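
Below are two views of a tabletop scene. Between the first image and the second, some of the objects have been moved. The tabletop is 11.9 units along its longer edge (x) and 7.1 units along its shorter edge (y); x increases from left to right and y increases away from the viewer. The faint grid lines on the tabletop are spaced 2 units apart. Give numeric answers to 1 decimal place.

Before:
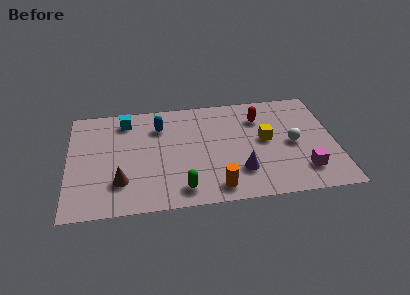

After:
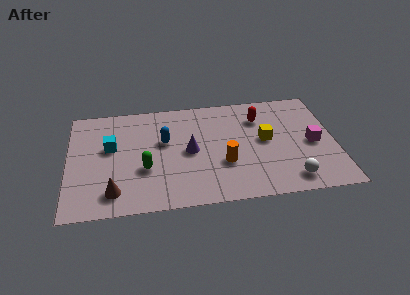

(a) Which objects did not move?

the red capsule and the yellow cube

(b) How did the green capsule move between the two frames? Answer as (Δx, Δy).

(-1.6, 1.5)

From the two frames, the green capsule sits at roughly (5.0, 1.1) before and (3.4, 2.6) after.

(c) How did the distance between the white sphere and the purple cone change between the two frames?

+2.2

Before: roughly 2.8 units apart; after: 5.0. That's 2.2 units further apart.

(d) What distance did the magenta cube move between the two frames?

1.8

From (10.4, 1.6) to (10.9, 3.3), the magenta cube covered √(0.5² + 1.7²) ≈ 1.8 units.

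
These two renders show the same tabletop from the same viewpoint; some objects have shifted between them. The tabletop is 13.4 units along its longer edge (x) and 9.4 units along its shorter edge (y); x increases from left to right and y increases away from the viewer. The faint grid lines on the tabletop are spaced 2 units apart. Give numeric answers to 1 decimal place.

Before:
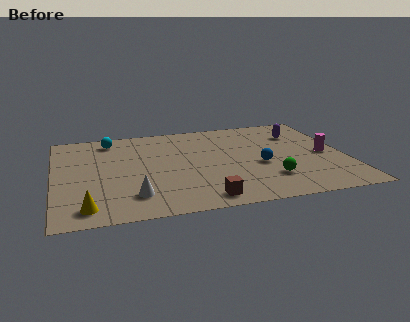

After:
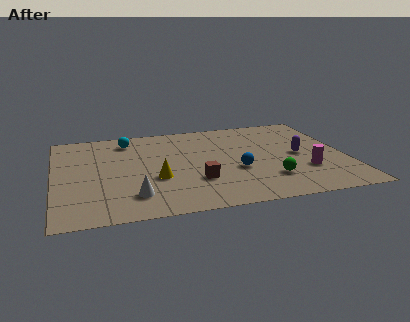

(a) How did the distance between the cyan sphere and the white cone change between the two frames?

-0.3

Before: roughly 6.1 units apart; after: 5.8. That's 0.3 units closer together.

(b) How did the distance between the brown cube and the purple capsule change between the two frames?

-2.4

They were about 7.6 units apart before and 5.2 after — 2.4 units closer together.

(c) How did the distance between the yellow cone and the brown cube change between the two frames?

-3.3

Before: roughly 5.2 units apart; after: 1.9. That's 3.3 units closer together.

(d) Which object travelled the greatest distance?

the yellow cone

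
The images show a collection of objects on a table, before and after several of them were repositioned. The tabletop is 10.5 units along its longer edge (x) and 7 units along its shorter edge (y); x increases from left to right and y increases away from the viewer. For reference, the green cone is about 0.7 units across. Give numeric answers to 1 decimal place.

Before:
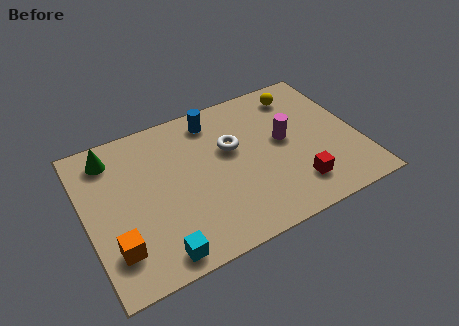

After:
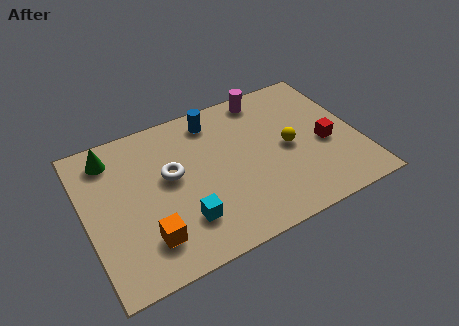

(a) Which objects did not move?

the blue cylinder and the green cone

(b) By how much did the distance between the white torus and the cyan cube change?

-2.6

Before: roughly 4.8 units apart; after: 2.2. That's 2.6 units closer together.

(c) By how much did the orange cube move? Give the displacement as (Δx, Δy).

(1.2, -0.1)

The orange cube started near (0.9, 1.7) and ended near (2.1, 1.6).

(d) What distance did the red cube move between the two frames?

2.1

The red cube was near (7.8, 1.5) before and (9.2, 3.0) after, so it travelled √(1.4² + 1.5²) ≈ 2.1 units.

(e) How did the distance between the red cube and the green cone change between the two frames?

+0.6

The distance was about 7.9 in the first image and 8.5 in the second, so they moved 0.6 units further apart.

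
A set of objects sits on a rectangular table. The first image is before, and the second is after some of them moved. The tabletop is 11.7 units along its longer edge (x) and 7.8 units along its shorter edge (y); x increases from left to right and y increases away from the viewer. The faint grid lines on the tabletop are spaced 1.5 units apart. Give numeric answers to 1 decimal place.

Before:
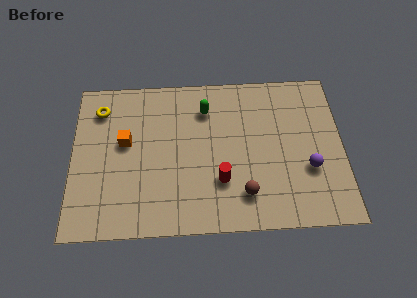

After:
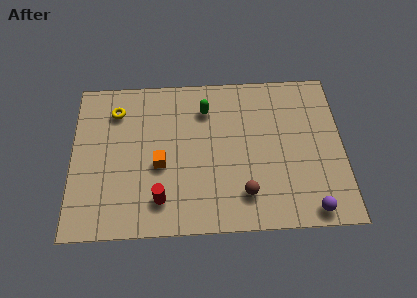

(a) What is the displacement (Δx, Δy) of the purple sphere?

(0.0, -2.0)

The purple sphere was at about (10.2, 2.8) and moved to about (10.2, 0.8).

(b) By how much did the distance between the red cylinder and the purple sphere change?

+2.6

They were about 3.8 units apart before and 6.4 after — 2.6 units further apart.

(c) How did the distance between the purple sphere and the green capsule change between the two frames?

+1.4

Before: roughly 5.4 units apart; after: 6.8. That's 1.4 units further apart.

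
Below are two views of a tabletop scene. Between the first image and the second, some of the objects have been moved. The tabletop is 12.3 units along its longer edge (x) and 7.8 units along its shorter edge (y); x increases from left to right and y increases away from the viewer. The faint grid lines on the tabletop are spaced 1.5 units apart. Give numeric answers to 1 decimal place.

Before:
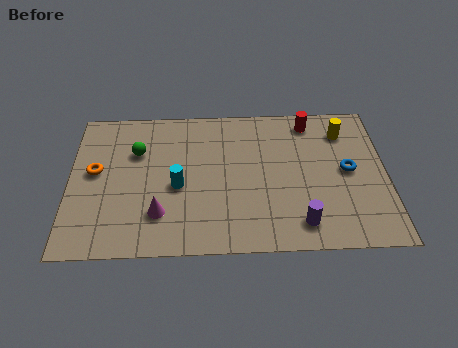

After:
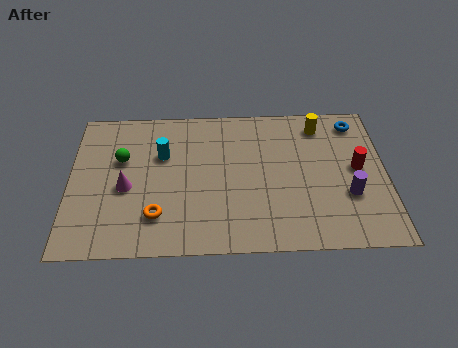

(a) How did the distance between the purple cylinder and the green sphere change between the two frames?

+1.6

They were about 7.5 units apart before and 9.1 after — 1.6 units further apart.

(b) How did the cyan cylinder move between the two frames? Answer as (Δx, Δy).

(-0.6, 1.7)

The cyan cylinder started near (4.2, 3.4) and ended near (3.6, 5.1).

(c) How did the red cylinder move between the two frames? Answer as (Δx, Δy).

(1.8, -2.6)

From the two frames, the red cylinder sits at roughly (9.4, 6.7) before and (11.2, 4.1) after.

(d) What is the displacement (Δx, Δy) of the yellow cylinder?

(-0.9, 0.4)

The yellow cylinder was at about (10.7, 6.1) and moved to about (9.8, 6.5).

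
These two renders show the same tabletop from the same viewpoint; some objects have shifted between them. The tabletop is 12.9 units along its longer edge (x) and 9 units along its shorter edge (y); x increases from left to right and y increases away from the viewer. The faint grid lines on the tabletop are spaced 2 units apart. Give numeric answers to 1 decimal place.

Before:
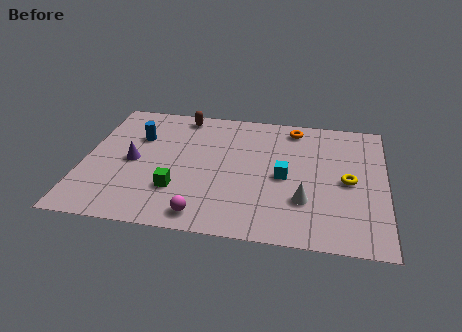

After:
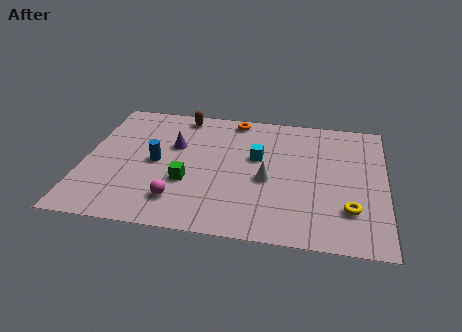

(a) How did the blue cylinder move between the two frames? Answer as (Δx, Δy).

(0.9, -1.7)

The blue cylinder started near (2.2, 6.1) and ended near (3.1, 4.4).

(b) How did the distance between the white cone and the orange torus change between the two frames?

-0.6

Before: roughly 5.1 units apart; after: 4.5. That's 0.6 units closer together.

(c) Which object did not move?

the brown capsule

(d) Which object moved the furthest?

the orange torus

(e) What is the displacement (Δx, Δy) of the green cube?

(0.4, 0.6)

The green cube was at about (4.1, 2.6) and moved to about (4.5, 3.2).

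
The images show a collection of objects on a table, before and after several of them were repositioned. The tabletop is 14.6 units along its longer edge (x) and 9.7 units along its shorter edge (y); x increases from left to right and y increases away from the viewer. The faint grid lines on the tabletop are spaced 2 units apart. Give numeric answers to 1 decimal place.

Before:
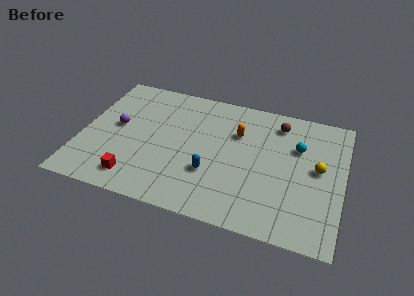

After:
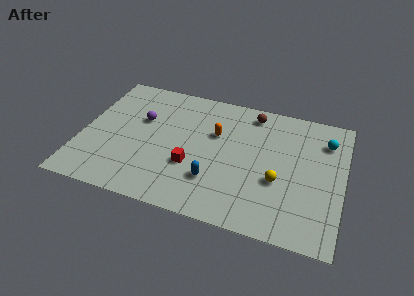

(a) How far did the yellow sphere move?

2.6

The yellow sphere was near (13.2, 5.2) before and (11.1, 3.7) after, so it travelled √(2.1² + 1.5²) ≈ 2.6 units.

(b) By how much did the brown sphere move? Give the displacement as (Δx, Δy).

(-1.5, 0.4)

The brown sphere was at about (10.8, 8.0) and moved to about (9.3, 8.4).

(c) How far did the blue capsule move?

0.5

The blue capsule was near (7.4, 3.2) before and (7.6, 2.7) after, so it travelled √(0.2² + 0.5²) ≈ 0.5 units.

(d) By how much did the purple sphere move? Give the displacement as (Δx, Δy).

(1.3, 0.9)

From the two frames, the purple sphere sits at roughly (1.9, 5.2) before and (3.2, 6.1) after.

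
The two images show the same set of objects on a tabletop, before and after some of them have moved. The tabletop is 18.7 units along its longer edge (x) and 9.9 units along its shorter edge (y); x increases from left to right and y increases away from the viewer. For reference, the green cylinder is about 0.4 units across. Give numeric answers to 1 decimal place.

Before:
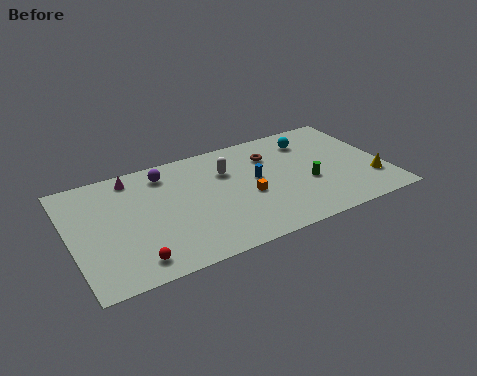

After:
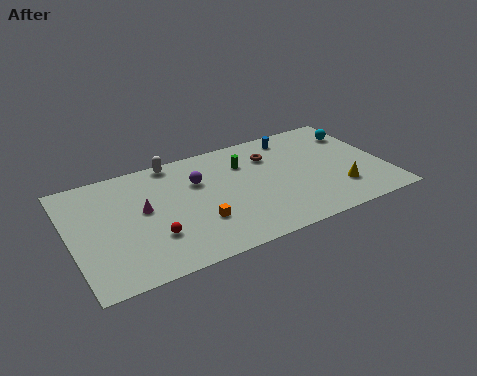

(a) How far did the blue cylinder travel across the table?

4.0

The blue cylinder moved from about (11.1, 5.5) to (13.8, 8.5), a distance of √(2.7² + 3.0²) ≈ 4.0.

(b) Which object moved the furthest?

the green cylinder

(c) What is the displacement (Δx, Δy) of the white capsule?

(-3.0, 2.2)

The white capsule started near (9.5, 6.9) and ended near (6.5, 9.1).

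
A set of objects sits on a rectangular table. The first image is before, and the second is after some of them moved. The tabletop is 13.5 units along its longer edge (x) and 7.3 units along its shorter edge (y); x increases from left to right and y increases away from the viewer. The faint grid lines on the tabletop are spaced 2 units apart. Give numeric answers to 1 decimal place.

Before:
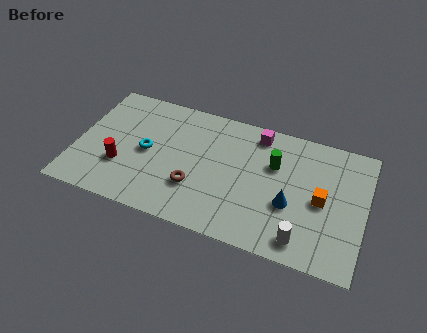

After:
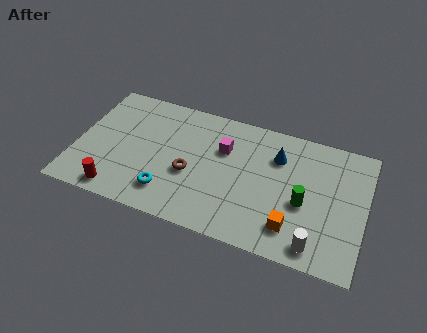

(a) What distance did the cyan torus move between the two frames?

2.3

The cyan torus moved from about (3.3, 3.6) to (4.5, 1.6), a distance of √(1.2² + 2.0²) ≈ 2.3.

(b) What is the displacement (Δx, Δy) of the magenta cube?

(-1.5, -1.4)

From the two frames, the magenta cube sits at roughly (8.3, 6.3) before and (6.8, 4.9) after.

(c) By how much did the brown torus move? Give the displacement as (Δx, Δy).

(-0.3, 0.7)

The brown torus was at about (5.7, 2.3) and moved to about (5.4, 3.0).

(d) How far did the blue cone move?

2.6

The blue cone moved from about (10.1, 2.8) to (9.3, 5.3), a distance of √(0.8² + 2.5²) ≈ 2.6.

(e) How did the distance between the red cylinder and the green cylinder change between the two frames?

+1.4

Before: roughly 7.4 units apart; after: 8.8. That's 1.4 units further apart.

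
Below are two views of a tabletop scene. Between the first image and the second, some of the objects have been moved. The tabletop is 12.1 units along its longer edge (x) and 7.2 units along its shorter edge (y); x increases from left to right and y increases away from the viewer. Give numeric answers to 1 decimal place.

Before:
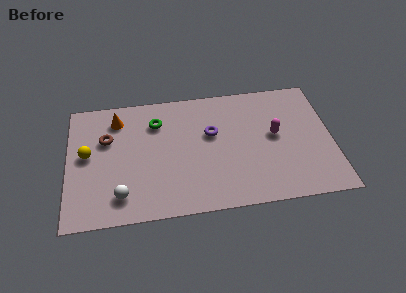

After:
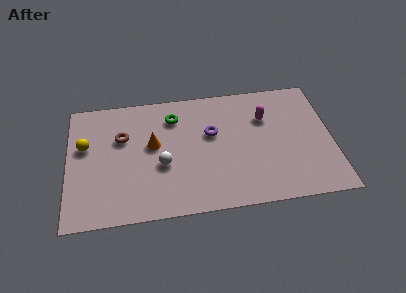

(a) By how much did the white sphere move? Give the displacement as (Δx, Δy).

(1.9, 1.5)

The white sphere started near (2.4, 1.4) and ended near (4.3, 2.9).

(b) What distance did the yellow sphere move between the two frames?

0.5

The yellow sphere was near (0.9, 3.9) before and (0.8, 4.4) after, so it travelled √(0.1² + 0.5²) ≈ 0.5 units.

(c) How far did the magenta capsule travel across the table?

1.2

From (9.5, 3.9) to (9.1, 5.0), the magenta capsule covered √(0.4² + 1.1²) ≈ 1.2 units.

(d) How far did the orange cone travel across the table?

2.3

From (2.3, 5.8) to (3.9, 4.1), the orange cone covered √(1.6² + 1.7²) ≈ 2.3 units.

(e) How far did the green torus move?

0.8

The green torus moved from about (4.1, 5.4) to (4.9, 5.6), a distance of √(0.8² + 0.2²) ≈ 0.8.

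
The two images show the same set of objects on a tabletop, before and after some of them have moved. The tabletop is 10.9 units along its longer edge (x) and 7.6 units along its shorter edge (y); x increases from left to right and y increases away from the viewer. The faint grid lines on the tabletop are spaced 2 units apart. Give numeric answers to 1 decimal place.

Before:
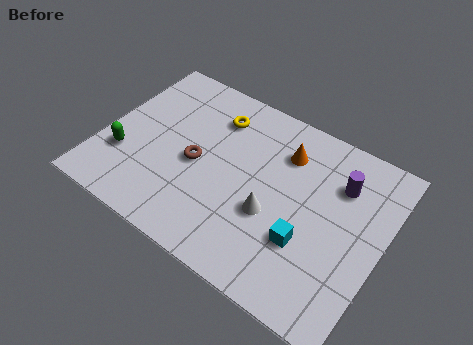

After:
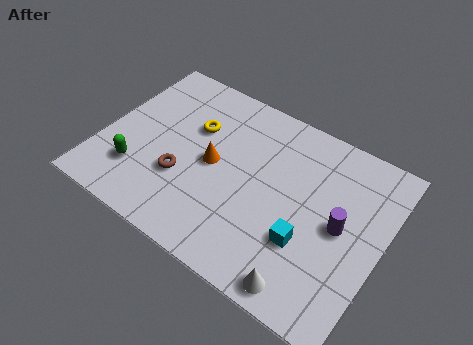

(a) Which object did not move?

the cyan cube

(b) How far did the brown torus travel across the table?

1.0

From (3.7, 3.5) to (3.3, 2.6), the brown torus covered √(0.4² + 0.9²) ≈ 1.0 units.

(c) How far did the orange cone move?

3.1

From (6.8, 5.7) to (4.3, 3.8), the orange cone covered √(2.5² + 1.9²) ≈ 3.1 units.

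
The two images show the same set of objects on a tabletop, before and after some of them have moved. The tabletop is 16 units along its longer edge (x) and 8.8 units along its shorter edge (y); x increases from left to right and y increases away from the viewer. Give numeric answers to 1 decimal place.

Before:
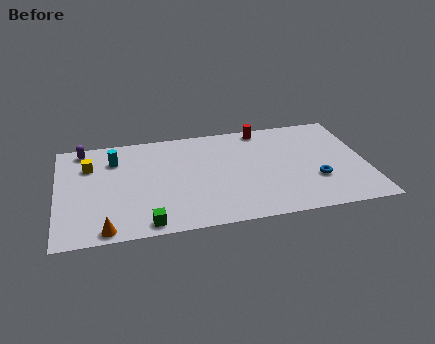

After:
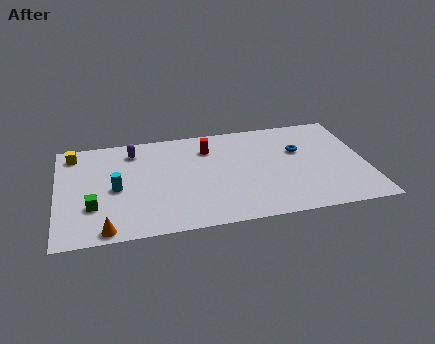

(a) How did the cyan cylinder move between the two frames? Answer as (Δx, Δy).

(0.0, -2.5)

From the two frames, the cyan cylinder sits at roughly (3.0, 6.6) before and (3.0, 4.1) after.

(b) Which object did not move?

the orange cone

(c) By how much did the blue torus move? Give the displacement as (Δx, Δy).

(-0.7, 2.7)

The blue torus started near (13.3, 2.9) and ended near (12.6, 5.6).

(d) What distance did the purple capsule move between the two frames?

2.7

The purple capsule was near (1.4, 7.8) before and (4.0, 7.2) after, so it travelled √(2.6² + 0.6²) ≈ 2.7 units.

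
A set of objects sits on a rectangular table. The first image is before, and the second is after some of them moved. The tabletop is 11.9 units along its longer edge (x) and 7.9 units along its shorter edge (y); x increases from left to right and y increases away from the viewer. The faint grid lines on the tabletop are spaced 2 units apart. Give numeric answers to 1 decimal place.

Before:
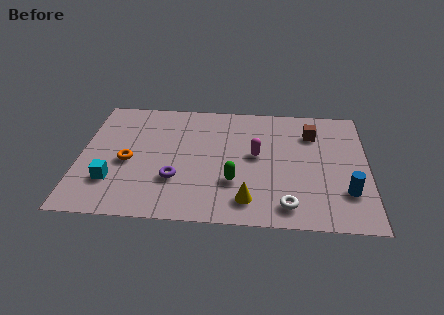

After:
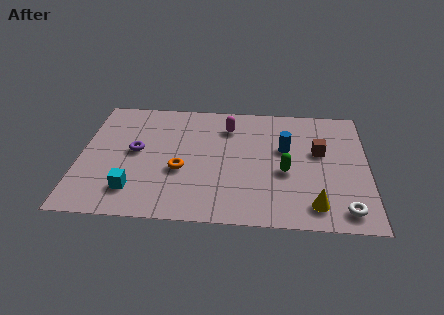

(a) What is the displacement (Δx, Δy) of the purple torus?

(-1.7, 1.7)

The purple torus was at about (4.0, 2.5) and moved to about (2.3, 4.2).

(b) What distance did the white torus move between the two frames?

2.3

The white torus was near (8.6, 1.2) before and (10.9, 1.1) after, so it travelled √(2.3² + 0.1²) ≈ 2.3 units.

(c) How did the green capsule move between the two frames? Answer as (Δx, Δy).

(2.1, 0.8)

The green capsule was at about (6.4, 2.5) and moved to about (8.5, 3.3).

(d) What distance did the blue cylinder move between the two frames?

3.6

From (11.0, 2.2) to (8.5, 4.8), the blue cylinder covered √(2.5² + 2.6²) ≈ 3.6 units.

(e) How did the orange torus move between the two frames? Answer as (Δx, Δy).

(2.2, -0.4)

The orange torus started near (2.0, 3.5) and ended near (4.2, 3.1).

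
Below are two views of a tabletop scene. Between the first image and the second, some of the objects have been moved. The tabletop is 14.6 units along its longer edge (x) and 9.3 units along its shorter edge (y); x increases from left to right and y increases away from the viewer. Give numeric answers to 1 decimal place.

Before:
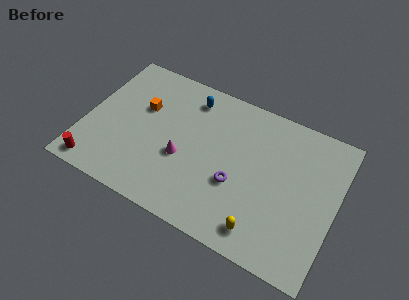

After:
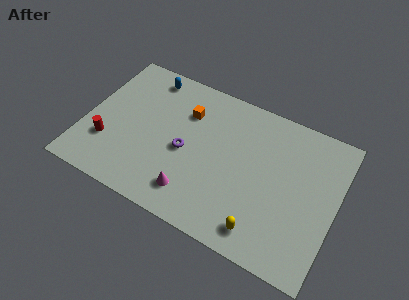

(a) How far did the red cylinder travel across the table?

1.8

From (1.1, 1.0) to (1.5, 2.8), the red cylinder covered √(0.4² + 1.8²) ≈ 1.8 units.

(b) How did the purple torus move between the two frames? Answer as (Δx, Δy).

(-3.1, 0.7)

From the two frames, the purple torus sits at roughly (9.0, 3.5) before and (5.9, 4.2) after.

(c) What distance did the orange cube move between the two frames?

2.6

The orange cube was near (3.1, 5.9) before and (5.6, 6.7) after, so it travelled √(2.5² + 0.8²) ≈ 2.6 units.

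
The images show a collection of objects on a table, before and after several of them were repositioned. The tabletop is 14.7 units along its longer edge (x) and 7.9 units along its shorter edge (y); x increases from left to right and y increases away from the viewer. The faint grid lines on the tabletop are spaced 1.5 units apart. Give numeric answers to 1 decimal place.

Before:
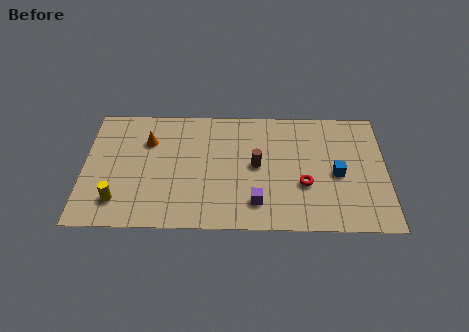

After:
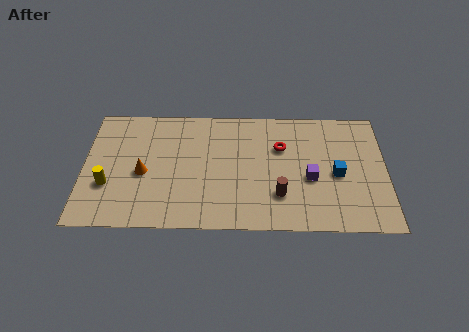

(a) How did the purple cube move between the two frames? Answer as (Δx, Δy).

(2.6, 1.6)

The purple cube was at about (8.4, 1.7) and moved to about (11.0, 3.3).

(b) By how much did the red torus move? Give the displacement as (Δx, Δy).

(-1.1, 2.4)

The red torus was at about (10.7, 2.9) and moved to about (9.6, 5.3).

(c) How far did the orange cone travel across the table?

2.1

From (3.1, 5.6) to (2.9, 3.5), the orange cone covered √(0.2² + 2.1²) ≈ 2.1 units.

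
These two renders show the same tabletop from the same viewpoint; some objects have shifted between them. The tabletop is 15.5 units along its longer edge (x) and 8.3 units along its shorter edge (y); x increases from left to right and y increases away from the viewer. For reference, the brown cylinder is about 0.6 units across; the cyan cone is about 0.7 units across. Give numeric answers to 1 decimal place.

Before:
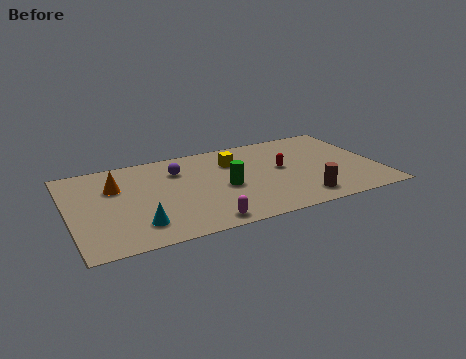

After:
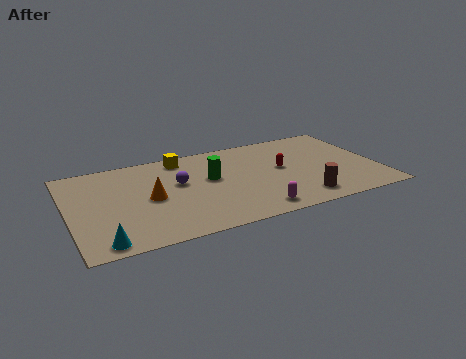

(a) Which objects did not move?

the red capsule and the brown cylinder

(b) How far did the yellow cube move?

2.8

The yellow cube was near (8.4, 6.0) before and (5.9, 7.2) after, so it travelled √(2.5² + 1.2²) ≈ 2.8 units.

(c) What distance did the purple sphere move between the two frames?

1.2

From (5.6, 6.1) to (5.5, 4.9), the purple sphere covered √(0.1² + 1.2²) ≈ 1.2 units.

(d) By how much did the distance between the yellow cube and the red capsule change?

+2.8

They were about 2.7 units apart before and 5.5 after — 2.8 units further apart.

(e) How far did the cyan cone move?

2.0

From (3.2, 1.8) to (1.4, 0.9), the cyan cone covered √(1.8² + 0.9²) ≈ 2.0 units.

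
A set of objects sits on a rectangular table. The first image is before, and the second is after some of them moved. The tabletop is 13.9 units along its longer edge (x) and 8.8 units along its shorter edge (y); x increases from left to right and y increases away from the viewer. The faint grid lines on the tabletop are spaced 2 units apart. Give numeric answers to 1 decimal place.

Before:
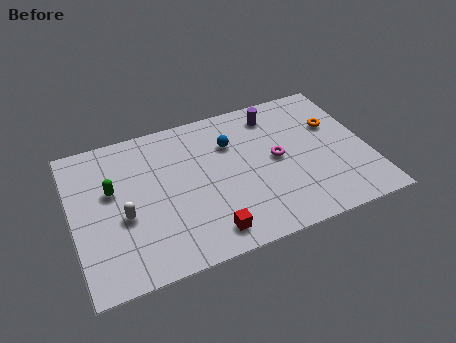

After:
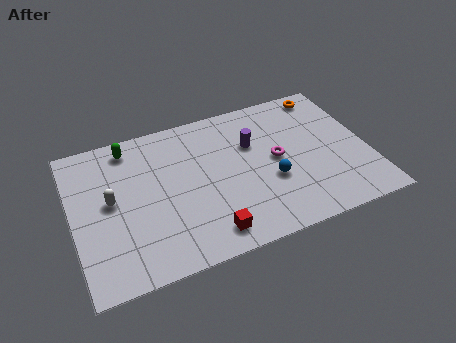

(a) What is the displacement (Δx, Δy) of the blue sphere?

(1.6, -2.9)

The blue sphere was at about (7.6, 6.2) and moved to about (9.2, 3.3).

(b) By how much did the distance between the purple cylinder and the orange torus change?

+1.2

Before: roughly 3.1 units apart; after: 4.3. That's 1.2 units further apart.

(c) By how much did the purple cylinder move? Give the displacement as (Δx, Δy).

(-1.2, -1.5)

The purple cylinder was at about (9.8, 7.3) and moved to about (8.6, 5.8).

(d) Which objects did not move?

the red cube and the magenta torus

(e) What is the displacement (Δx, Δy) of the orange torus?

(-0.1, 2.1)

From the two frames, the orange torus sits at roughly (12.5, 5.7) before and (12.4, 7.8) after.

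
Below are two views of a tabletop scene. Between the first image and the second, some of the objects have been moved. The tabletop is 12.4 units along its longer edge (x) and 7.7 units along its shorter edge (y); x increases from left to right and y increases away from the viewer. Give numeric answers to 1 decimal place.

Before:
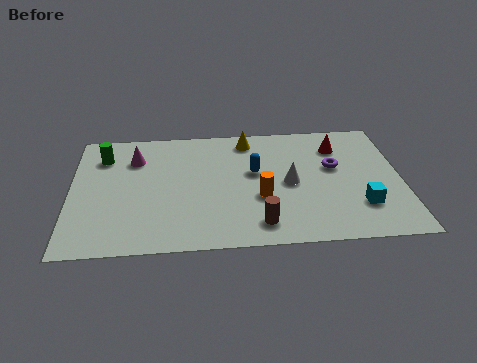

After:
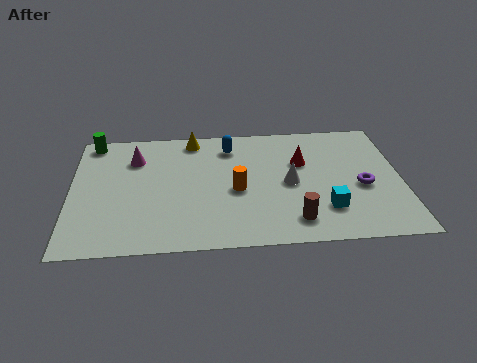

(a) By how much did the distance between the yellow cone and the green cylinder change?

-1.7

Before: roughly 5.5 units apart; after: 3.8. That's 1.7 units closer together.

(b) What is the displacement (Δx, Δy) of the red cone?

(-1.4, -0.9)

The red cone was at about (10.1, 5.9) and moved to about (8.7, 5.0).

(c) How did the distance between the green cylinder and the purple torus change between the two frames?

+1.9

Before: roughly 8.8 units apart; after: 10.7. That's 1.9 units further apart.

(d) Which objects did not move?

the magenta cone and the white cone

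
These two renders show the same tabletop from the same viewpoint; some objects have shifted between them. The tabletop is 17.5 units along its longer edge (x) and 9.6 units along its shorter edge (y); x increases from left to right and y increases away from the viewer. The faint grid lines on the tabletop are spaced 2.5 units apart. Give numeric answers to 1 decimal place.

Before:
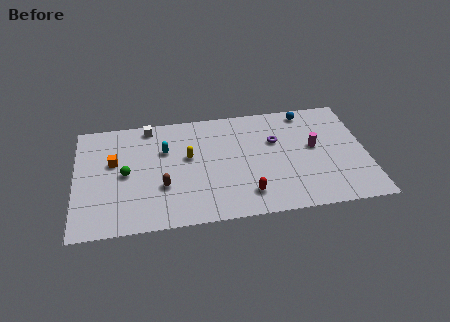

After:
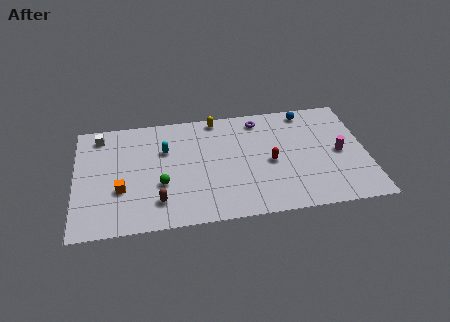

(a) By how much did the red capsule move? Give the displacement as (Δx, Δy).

(1.5, 2.5)

The red capsule started near (10.2, 1.9) and ended near (11.7, 4.4).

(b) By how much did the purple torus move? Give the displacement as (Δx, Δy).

(-0.9, 2.0)

The purple torus was at about (12.1, 6.2) and moved to about (11.2, 8.2).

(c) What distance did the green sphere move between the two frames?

2.4

The green sphere was near (3.0, 4.7) before and (5.1, 3.5) after, so it travelled √(2.1² + 1.2²) ≈ 2.4 units.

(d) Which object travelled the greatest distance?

the yellow capsule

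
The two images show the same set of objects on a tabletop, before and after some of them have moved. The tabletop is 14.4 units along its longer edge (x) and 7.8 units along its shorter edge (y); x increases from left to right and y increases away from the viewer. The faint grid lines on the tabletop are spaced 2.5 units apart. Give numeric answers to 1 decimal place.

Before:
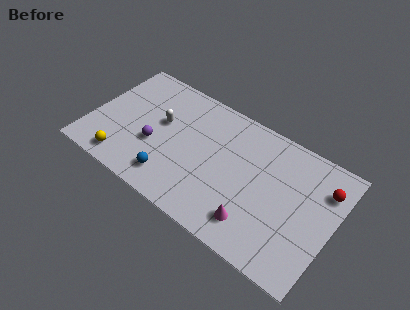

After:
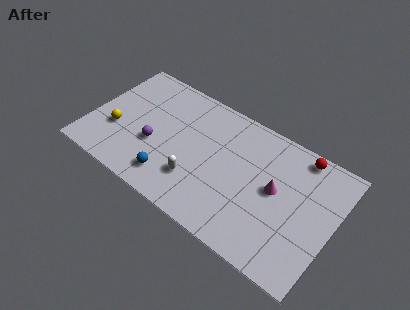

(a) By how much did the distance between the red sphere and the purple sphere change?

-1.1

Before: roughly 10.1 units apart; after: 9.0. That's 1.1 units closer together.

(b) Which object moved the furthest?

the white capsule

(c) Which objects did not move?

the purple sphere and the blue sphere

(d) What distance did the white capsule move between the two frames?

3.5

From (4.0, 4.6) to (6.6, 2.2), the white capsule covered √(2.6² + 2.4²) ≈ 3.5 units.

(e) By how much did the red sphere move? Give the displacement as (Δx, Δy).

(-1.6, 1.2)

The red sphere was at about (13.6, 5.8) and moved to about (12.0, 7.0).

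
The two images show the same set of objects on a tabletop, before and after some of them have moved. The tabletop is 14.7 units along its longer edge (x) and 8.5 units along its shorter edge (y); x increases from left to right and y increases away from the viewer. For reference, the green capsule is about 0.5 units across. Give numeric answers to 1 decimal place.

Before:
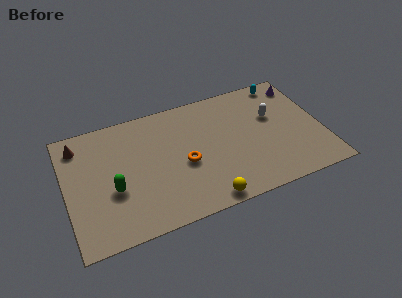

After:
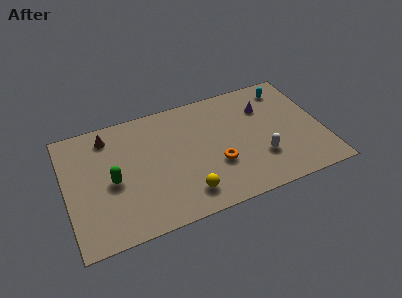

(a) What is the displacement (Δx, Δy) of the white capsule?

(-1.0, -2.7)

The white capsule started near (12.0, 5.3) and ended near (11.0, 2.6).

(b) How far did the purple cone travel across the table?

2.5

The purple cone moved from about (13.9, 7.1) to (11.6, 6.1), a distance of √(2.3² + 1.0²) ≈ 2.5.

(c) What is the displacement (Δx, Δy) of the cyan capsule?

(0.1, -0.5)

From the two frames, the cyan capsule sits at roughly (12.9, 7.6) before and (13.0, 7.1) after.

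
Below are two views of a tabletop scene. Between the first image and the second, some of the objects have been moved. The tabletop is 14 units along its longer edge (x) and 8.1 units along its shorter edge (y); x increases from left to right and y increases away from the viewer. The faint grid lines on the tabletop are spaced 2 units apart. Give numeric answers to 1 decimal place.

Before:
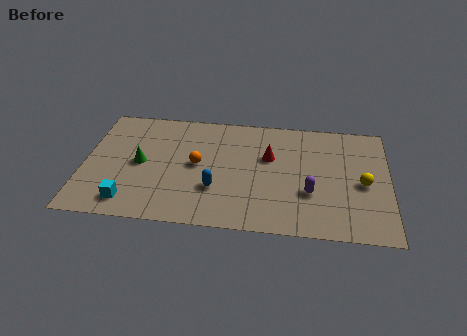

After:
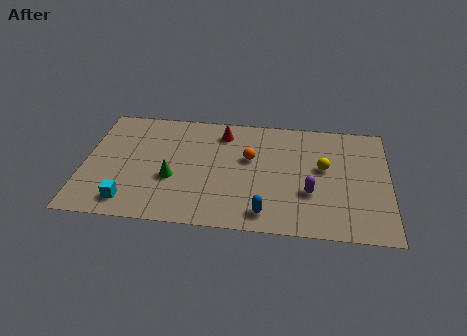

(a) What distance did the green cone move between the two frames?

1.7

From (2.6, 4.0) to (4.1, 3.1), the green cone covered √(1.5² + 0.9²) ≈ 1.7 units.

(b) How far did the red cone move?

2.7

The red cone moved from about (8.5, 5.1) to (6.3, 6.6), a distance of √(2.2² + 1.5²) ≈ 2.7.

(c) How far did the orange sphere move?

2.5

The orange sphere was near (5.2, 4.2) before and (7.6, 4.9) after, so it travelled √(2.4² + 0.7²) ≈ 2.5 units.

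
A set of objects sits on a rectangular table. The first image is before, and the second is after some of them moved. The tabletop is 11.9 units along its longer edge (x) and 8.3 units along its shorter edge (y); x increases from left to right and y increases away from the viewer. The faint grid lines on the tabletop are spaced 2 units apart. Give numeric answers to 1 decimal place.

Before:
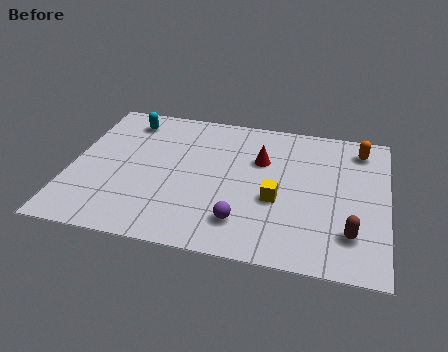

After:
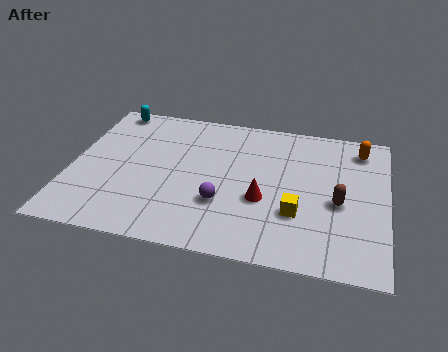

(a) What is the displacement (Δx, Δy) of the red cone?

(0.2, -2.3)

The red cone started near (7.1, 5.5) and ended near (7.3, 3.2).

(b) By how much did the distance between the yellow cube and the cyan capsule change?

+1.9

Before: roughly 6.9 units apart; after: 8.8. That's 1.9 units further apart.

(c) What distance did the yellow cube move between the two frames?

1.0

The yellow cube moved from about (7.8, 3.3) to (8.6, 2.7), a distance of √(0.8² + 0.6²) ≈ 1.0.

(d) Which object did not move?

the orange capsule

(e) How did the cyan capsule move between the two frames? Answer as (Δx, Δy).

(-0.7, 0.6)

The cyan capsule started near (1.9, 6.9) and ended near (1.2, 7.5).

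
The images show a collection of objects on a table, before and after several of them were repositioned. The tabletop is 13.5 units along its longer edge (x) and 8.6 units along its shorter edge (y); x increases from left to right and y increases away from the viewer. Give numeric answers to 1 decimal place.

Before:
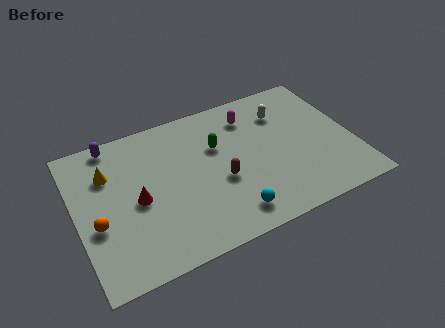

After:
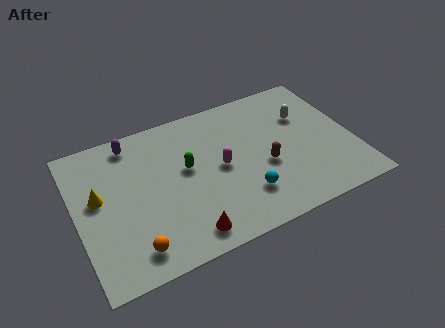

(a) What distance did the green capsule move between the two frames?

1.7

From (7.0, 5.6) to (5.4, 4.9), the green capsule covered √(1.6² + 0.7²) ≈ 1.7 units.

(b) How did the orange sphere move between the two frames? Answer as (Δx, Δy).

(1.5, -2.0)

The orange sphere was at about (0.9, 3.4) and moved to about (2.4, 1.4).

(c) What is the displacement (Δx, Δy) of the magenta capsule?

(-1.8, -2.5)

The magenta capsule started near (8.8, 6.8) and ended near (7.0, 4.3).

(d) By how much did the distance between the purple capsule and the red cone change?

+2.7

The distance was about 3.9 in the first image and 6.6 in the second, so they moved 2.7 units further apart.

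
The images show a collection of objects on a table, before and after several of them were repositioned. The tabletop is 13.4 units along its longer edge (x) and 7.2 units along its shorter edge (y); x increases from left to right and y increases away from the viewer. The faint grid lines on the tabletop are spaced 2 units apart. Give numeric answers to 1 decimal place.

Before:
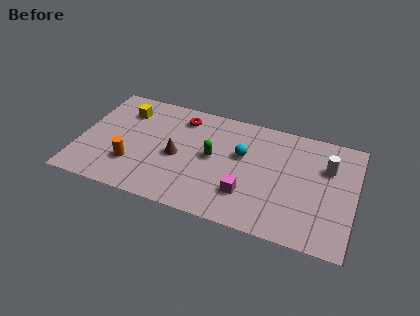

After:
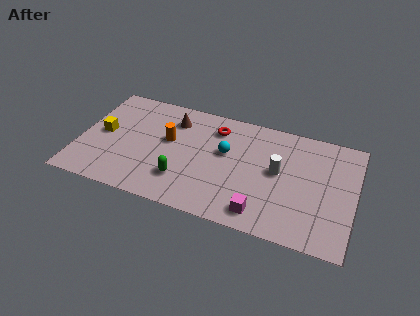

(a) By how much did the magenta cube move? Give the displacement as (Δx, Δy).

(0.8, -0.9)

The magenta cube was at about (8.3, 2.0) and moved to about (9.1, 1.1).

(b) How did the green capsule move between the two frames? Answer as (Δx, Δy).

(-1.3, -1.9)

From the two frames, the green capsule sits at roughly (6.5, 3.8) before and (5.2, 1.9) after.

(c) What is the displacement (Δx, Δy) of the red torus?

(1.7, -0.2)

From the two frames, the red torus sits at roughly (4.8, 5.9) before and (6.5, 5.7) after.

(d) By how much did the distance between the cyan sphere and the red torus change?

-1.9

The distance was about 3.4 in the first image and 1.5 in the second, so they moved 1.9 units closer together.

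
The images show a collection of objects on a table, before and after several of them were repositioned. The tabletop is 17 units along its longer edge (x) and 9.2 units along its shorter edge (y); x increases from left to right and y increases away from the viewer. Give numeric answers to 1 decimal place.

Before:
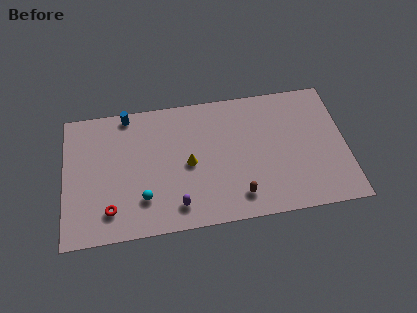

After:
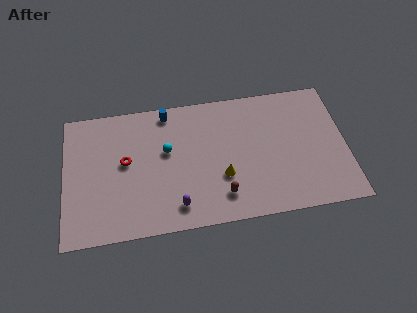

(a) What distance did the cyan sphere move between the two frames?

3.4

The cyan sphere was near (4.7, 2.4) before and (6.2, 5.5) after, so it travelled √(1.5² + 3.1²) ≈ 3.4 units.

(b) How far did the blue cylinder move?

2.4

From (3.9, 8.4) to (6.3, 8.2), the blue cylinder covered √(2.4² + 0.2²) ≈ 2.4 units.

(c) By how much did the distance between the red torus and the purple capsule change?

+0.6

The distance was about 4.0 in the first image and 4.6 in the second, so they moved 0.6 units further apart.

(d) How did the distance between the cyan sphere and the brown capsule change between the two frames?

-0.9

Before: roughly 5.7 units apart; after: 4.8. That's 0.9 units closer together.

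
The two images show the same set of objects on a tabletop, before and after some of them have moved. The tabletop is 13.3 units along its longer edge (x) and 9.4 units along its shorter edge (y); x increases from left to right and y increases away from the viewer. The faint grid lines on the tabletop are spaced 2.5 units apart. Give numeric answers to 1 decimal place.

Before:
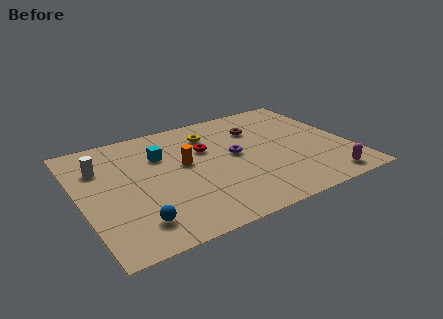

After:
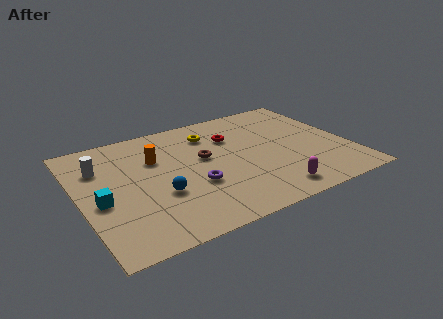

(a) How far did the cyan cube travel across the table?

4.1

From (4.2, 6.5) to (0.9, 4.0), the cyan cube covered √(3.3² + 2.5²) ≈ 4.1 units.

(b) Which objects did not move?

the yellow torus and the white cylinder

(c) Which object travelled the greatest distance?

the cyan cube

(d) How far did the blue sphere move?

2.1

The blue sphere was near (2.3, 1.8) before and (3.7, 3.4) after, so it travelled √(1.4² + 1.6²) ≈ 2.1 units.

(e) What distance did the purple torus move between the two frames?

2.8

From (7.7, 5.0) to (5.4, 3.4), the purple torus covered √(2.3² + 1.6²) ≈ 2.8 units.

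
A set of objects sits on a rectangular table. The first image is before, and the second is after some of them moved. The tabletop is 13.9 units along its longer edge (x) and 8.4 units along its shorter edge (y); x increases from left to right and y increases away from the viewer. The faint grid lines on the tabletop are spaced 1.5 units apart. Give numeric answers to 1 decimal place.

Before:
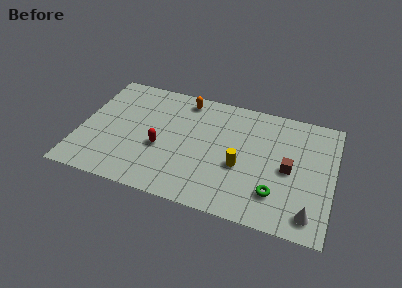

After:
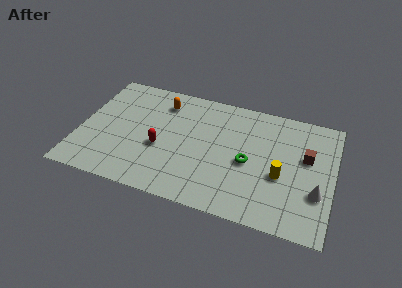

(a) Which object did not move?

the red capsule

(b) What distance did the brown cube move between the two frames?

1.4

The brown cube was near (11.5, 4.0) before and (12.4, 5.1) after, so it travelled √(0.9² + 1.1²) ≈ 1.4 units.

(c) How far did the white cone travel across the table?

1.5

The white cone moved from about (12.8, 1.3) to (13.1, 2.8), a distance of √(0.3² + 1.5²) ≈ 1.5.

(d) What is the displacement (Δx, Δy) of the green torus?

(-1.6, 1.7)

The green torus was at about (10.9, 2.1) and moved to about (9.3, 3.8).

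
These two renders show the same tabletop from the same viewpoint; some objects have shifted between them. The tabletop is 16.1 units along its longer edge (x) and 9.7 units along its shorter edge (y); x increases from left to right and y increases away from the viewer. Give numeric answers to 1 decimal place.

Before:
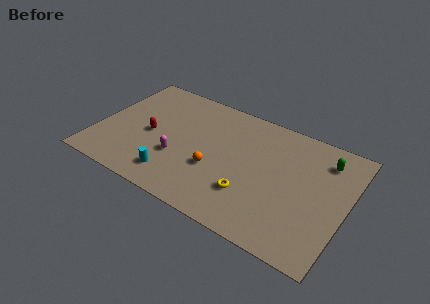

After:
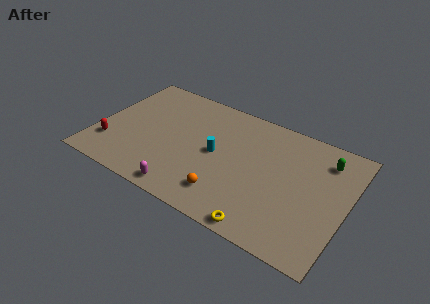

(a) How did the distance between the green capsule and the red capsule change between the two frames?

+2.8

Before: roughly 11.5 units apart; after: 14.3. That's 2.8 units further apart.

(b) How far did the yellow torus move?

2.3

From (10.2, 2.8) to (11.4, 0.8), the yellow torus covered √(1.2² + 2.0²) ≈ 2.3 units.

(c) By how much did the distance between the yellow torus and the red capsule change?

+3.4

The distance was about 7.0 in the first image and 10.4 in the second, so they moved 3.4 units further apart.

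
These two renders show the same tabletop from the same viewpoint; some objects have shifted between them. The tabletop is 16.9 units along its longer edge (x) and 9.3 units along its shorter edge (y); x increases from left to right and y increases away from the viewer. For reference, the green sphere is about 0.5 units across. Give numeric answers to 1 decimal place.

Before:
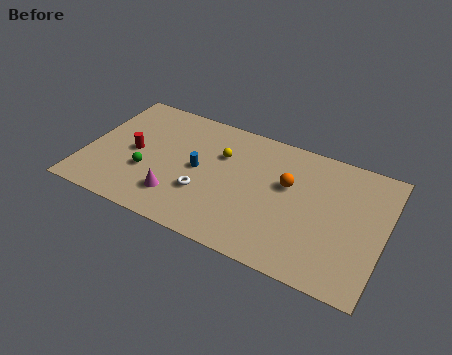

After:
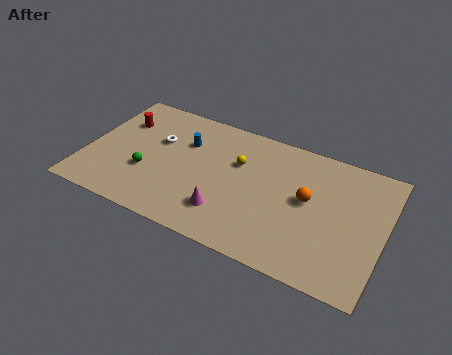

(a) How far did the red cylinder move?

2.4

From (2.7, 4.5) to (1.6, 6.6), the red cylinder covered √(1.1² + 2.1²) ≈ 2.4 units.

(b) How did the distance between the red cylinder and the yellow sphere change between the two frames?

+1.8

They were about 5.1 units apart before and 6.9 after — 1.8 units further apart.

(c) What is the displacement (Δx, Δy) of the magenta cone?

(2.8, 0.1)

From the two frames, the magenta cone sits at roughly (5.5, 2.2) before and (8.3, 2.3) after.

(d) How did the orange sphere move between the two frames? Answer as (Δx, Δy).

(1.2, -0.6)

From the two frames, the orange sphere sits at roughly (11.4, 5.7) before and (12.6, 5.1) after.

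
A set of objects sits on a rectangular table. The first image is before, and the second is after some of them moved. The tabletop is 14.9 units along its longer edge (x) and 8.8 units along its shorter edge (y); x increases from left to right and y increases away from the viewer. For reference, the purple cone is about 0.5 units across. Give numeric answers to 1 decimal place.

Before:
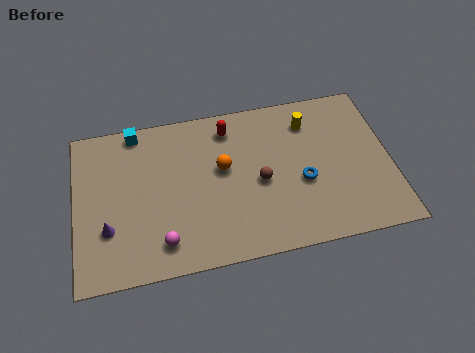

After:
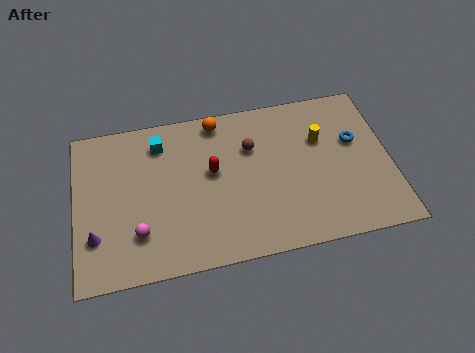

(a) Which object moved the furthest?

the blue torus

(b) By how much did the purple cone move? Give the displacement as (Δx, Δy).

(-0.6, -0.3)

The purple cone was at about (1.5, 2.8) and moved to about (0.9, 2.5).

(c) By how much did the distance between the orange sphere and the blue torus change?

+2.8

They were about 4.0 units apart before and 6.8 after — 2.8 units further apart.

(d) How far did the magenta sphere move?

1.3

The magenta sphere was near (4.0, 1.6) before and (2.9, 2.3) after, so it travelled √(1.1² + 0.7²) ≈ 1.3 units.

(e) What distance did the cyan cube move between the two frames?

1.4

From (3.0, 8.0) to (4.1, 7.1), the cyan cube covered √(1.1² + 0.9²) ≈ 1.4 units.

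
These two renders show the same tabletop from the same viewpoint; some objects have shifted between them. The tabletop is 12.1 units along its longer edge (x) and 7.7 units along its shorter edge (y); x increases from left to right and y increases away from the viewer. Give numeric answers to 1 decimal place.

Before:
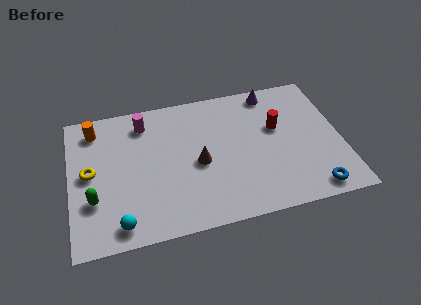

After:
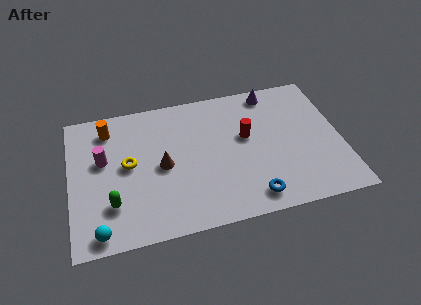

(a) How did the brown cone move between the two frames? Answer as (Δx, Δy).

(-1.6, 0.2)

The brown cone was at about (5.7, 3.5) and moved to about (4.1, 3.7).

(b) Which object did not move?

the purple cone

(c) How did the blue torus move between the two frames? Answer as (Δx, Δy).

(-2.7, 0.2)

From the two frames, the blue torus sits at roughly (10.6, 0.9) before and (7.9, 1.1) after.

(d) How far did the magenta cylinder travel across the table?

2.5

The magenta cylinder was near (3.4, 6.3) before and (1.5, 4.6) after, so it travelled √(1.9² + 1.7²) ≈ 2.5 units.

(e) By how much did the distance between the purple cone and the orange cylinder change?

-0.6

Before: roughly 8.0 units apart; after: 7.4. That's 0.6 units closer together.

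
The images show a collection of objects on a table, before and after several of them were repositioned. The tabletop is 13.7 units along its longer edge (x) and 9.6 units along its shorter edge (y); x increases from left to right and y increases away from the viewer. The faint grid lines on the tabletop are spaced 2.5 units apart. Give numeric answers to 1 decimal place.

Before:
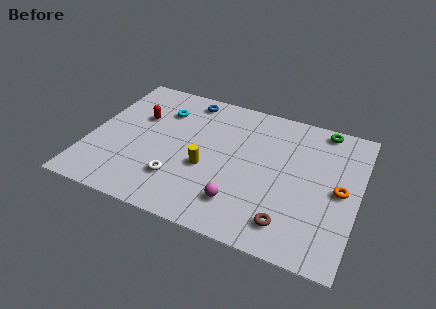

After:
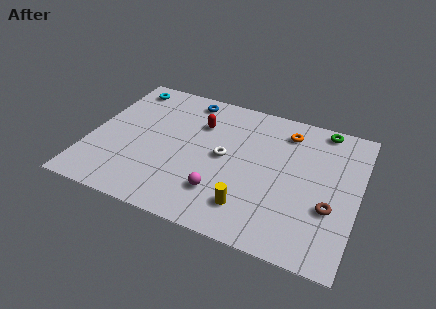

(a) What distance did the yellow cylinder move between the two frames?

3.0

From (6.1, 3.8) to (8.5, 2.0), the yellow cylinder covered √(2.4² + 1.8²) ≈ 3.0 units.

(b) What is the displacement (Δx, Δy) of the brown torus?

(1.9, 1.7)

The brown torus started near (10.5, 1.7) and ended near (12.4, 3.4).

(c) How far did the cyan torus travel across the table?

2.4

The cyan torus was near (3.4, 7.1) before and (1.3, 8.3) after, so it travelled √(2.1² + 1.2²) ≈ 2.4 units.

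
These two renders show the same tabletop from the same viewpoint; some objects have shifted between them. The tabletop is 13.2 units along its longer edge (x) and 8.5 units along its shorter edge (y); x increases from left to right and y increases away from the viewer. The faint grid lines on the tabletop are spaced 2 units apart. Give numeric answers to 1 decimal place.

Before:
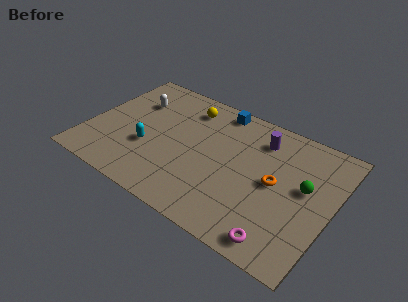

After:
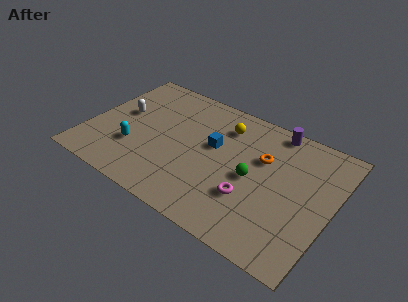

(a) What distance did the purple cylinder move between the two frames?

1.2

The purple cylinder was near (9.0, 6.7) before and (9.6, 7.7) after, so it travelled √(0.6² + 1.0²) ≈ 1.2 units.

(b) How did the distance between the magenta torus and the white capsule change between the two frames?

-2.4

They were about 10.2 units apart before and 7.8 after — 2.4 units closer together.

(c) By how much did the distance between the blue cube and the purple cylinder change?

+1.3

The distance was about 2.7 in the first image and 4.0 in the second, so they moved 1.3 units further apart.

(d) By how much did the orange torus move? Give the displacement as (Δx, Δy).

(-0.9, 1.2)

The orange torus started near (10.2, 4.3) and ended near (9.3, 5.5).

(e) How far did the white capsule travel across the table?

1.3

From (2.1, 6.0) to (1.6, 4.8), the white capsule covered √(0.5² + 1.2²) ≈ 1.3 units.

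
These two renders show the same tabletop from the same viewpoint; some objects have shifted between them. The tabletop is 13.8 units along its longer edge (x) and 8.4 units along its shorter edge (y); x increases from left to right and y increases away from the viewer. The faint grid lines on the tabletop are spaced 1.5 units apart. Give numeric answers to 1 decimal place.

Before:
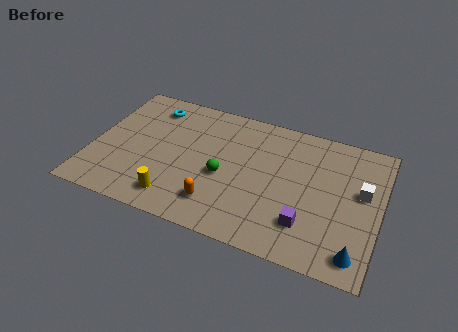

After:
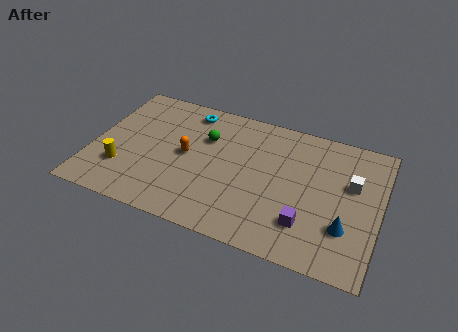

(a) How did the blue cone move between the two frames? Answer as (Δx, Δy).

(-0.6, 1.3)

The blue cone was at about (12.9, 1.2) and moved to about (12.3, 2.5).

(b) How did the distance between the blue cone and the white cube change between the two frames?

-1.0

They were about 3.7 units apart before and 2.7 after — 1.0 units closer together.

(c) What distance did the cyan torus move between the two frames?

1.8

The cyan torus was near (2.5, 6.9) before and (4.3, 7.2) after, so it travelled √(1.8² + 0.3²) ≈ 1.8 units.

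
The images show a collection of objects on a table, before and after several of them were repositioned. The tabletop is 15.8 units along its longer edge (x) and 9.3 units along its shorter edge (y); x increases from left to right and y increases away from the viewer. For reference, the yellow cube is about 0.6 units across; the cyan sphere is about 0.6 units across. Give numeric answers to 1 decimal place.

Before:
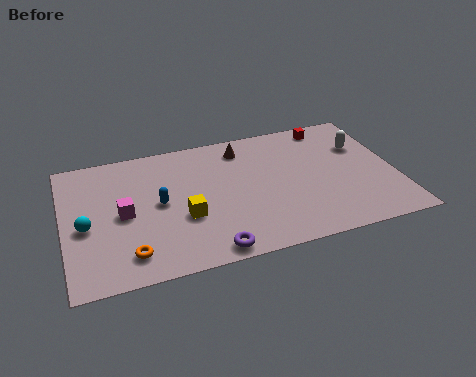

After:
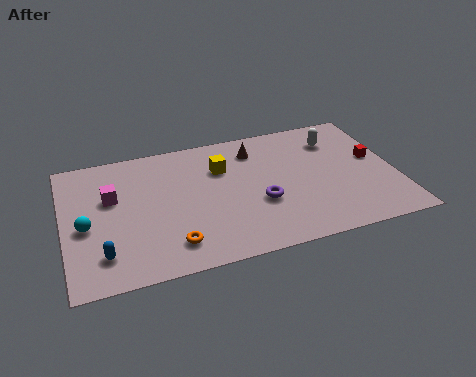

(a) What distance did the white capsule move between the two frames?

1.4

The white capsule moved from about (14.4, 6.3) to (13.2, 7.1), a distance of √(1.2² + 0.8²) ≈ 1.4.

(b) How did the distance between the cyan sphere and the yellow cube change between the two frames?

+2.4

Before: roughly 4.6 units apart; after: 7.0. That's 2.4 units further apart.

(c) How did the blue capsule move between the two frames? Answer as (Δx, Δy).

(-2.8, -2.8)

From the two frames, the blue capsule sits at roughly (4.5, 4.8) before and (1.7, 2.0) after.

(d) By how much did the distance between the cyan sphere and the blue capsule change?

-1.4

Before: roughly 3.6 units apart; after: 2.2. That's 1.4 units closer together.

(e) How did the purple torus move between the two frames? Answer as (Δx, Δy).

(2.6, 2.6)

The purple torus started near (6.6, 0.9) and ended near (9.2, 3.5).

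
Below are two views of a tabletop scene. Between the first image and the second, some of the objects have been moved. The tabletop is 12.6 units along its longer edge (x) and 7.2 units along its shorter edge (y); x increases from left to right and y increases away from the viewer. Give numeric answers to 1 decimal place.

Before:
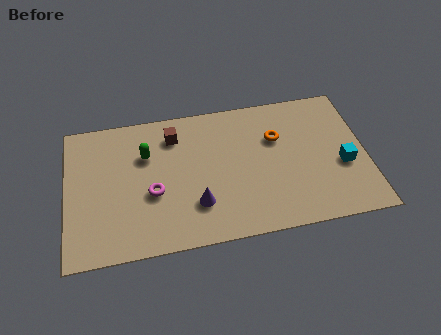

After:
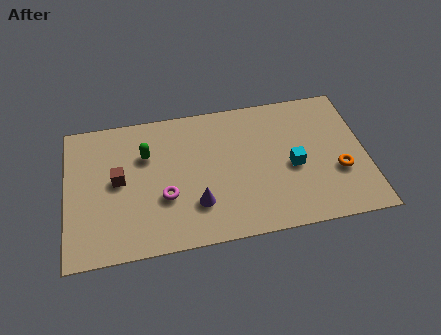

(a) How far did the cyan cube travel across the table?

2.1

The cyan cube was near (11.6, 2.9) before and (9.5, 3.2) after, so it travelled √(2.1² + 0.3²) ≈ 2.1 units.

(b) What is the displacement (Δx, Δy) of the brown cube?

(-2.4, -1.9)

The brown cube was at about (4.6, 5.7) and moved to about (2.2, 3.8).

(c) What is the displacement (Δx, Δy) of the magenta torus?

(0.5, -0.3)

The magenta torus was at about (3.6, 2.9) and moved to about (4.1, 2.6).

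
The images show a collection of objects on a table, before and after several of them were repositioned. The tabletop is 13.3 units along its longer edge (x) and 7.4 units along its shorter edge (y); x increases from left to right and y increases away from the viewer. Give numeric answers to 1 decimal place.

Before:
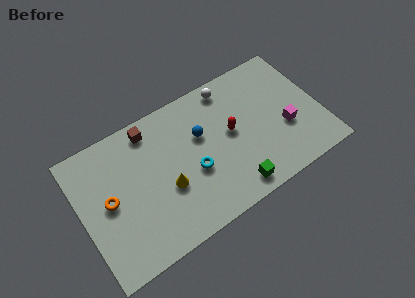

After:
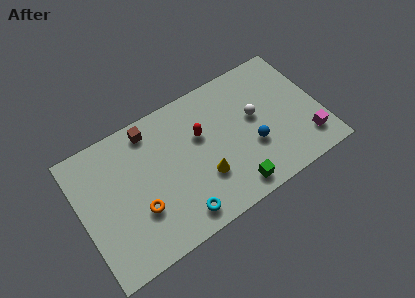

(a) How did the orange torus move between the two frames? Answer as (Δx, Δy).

(1.5, -1.3)

The orange torus started near (1.5, 3.8) and ended near (3.0, 2.5).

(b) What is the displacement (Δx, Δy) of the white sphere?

(1.1, -2.3)

The white sphere started near (8.7, 6.5) and ended near (9.8, 4.2).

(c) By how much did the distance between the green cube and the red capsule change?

+0.9

The distance was about 3.0 in the first image and 3.9 in the second, so they moved 0.9 units further apart.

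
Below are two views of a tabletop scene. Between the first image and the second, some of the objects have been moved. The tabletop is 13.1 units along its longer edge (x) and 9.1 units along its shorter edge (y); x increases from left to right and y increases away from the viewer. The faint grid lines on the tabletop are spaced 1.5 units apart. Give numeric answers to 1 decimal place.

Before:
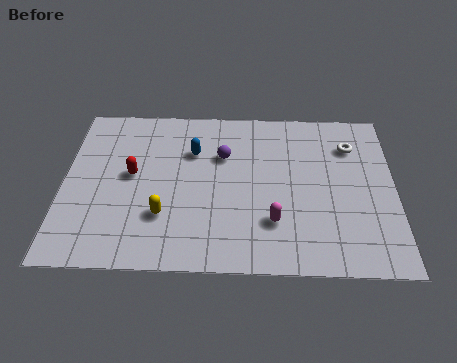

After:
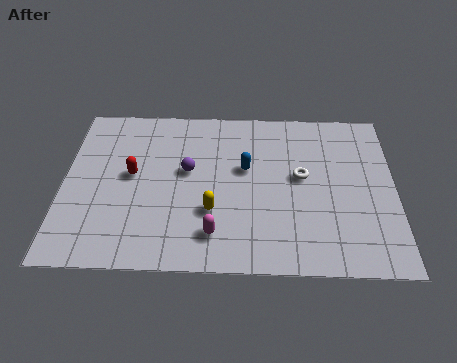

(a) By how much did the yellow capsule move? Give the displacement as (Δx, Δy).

(1.9, 0.3)

From the two frames, the yellow capsule sits at roughly (4.0, 2.7) before and (5.9, 3.0) after.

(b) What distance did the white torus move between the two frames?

2.7

The white torus was near (11.4, 6.8) before and (9.4, 5.0) after, so it travelled √(2.0² + 1.8²) ≈ 2.7 units.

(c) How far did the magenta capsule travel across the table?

2.4

The magenta capsule moved from about (8.3, 2.5) to (6.0, 1.8), a distance of √(2.3² + 0.7²) ≈ 2.4.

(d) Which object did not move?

the red capsule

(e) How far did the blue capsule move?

2.3

From (5.1, 6.3) to (7.2, 5.4), the blue capsule covered √(2.1² + 0.9²) ≈ 2.3 units.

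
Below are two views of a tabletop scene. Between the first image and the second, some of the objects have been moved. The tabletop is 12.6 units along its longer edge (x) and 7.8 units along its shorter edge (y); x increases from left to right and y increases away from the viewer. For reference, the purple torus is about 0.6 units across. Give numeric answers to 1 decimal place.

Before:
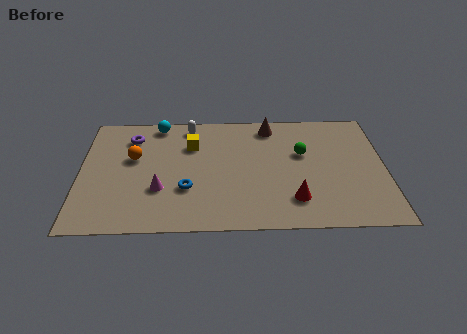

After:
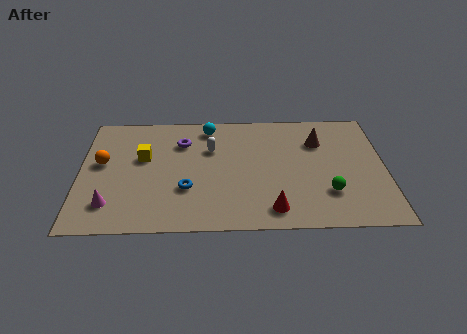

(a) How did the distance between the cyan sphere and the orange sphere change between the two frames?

+2.5

Before: roughly 2.5 units apart; after: 5.0. That's 2.5 units further apart.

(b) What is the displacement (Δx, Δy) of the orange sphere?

(-1.3, -0.3)

The orange sphere started near (2.2, 4.7) and ended near (0.9, 4.4).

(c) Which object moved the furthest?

the green sphere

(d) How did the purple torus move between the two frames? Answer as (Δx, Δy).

(2.1, -0.4)

The purple torus started near (2.1, 6.1) and ended near (4.2, 5.7).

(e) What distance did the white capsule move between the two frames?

1.8

The white capsule was near (4.5, 6.8) before and (5.4, 5.2) after, so it travelled √(0.9² + 1.6²) ≈ 1.8 units.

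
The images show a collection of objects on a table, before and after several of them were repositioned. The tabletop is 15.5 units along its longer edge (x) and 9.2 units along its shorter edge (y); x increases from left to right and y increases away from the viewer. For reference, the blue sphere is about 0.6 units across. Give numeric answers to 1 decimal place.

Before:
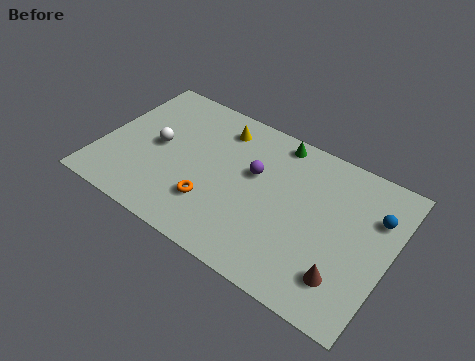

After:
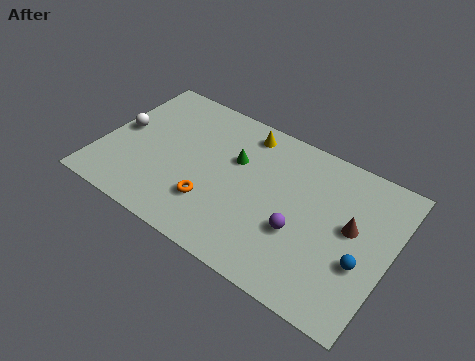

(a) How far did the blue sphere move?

3.0

The blue sphere was near (14.5, 6.4) before and (14.2, 3.4) after, so it travelled √(0.3² + 3.0²) ≈ 3.0 units.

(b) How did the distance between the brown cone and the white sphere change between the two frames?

+1.6

The distance was about 10.9 in the first image and 12.5 in the second, so they moved 1.6 units further apart.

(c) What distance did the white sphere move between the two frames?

2.0

The white sphere was near (2.9, 4.7) before and (0.9, 4.8) after, so it travelled √(2.0² + 0.1²) ≈ 2.0 units.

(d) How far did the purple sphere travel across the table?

3.6

The purple sphere moved from about (8.1, 5.6) to (10.9, 3.4), a distance of √(2.8² + 2.2²) ≈ 3.6.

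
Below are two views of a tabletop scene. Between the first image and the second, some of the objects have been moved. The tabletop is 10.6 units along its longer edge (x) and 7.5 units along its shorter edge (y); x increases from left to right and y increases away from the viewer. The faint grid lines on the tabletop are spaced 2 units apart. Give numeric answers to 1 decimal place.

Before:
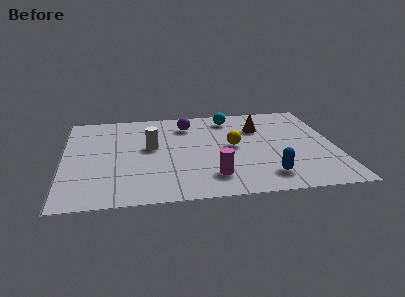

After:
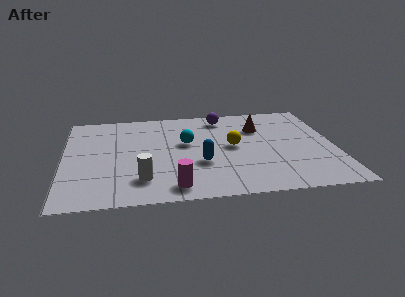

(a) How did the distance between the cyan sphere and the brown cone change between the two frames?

+1.5

The distance was about 1.5 in the first image and 3.0 in the second, so they moved 1.5 units further apart.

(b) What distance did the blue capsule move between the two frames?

2.8

From (7.8, 1.4) to (5.3, 2.7), the blue capsule covered √(2.5² + 1.3²) ≈ 2.8 units.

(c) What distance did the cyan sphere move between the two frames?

2.6

From (6.6, 6.3) to (4.8, 4.4), the cyan sphere covered √(1.8² + 1.9²) ≈ 2.6 units.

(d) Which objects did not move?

the brown cone and the yellow sphere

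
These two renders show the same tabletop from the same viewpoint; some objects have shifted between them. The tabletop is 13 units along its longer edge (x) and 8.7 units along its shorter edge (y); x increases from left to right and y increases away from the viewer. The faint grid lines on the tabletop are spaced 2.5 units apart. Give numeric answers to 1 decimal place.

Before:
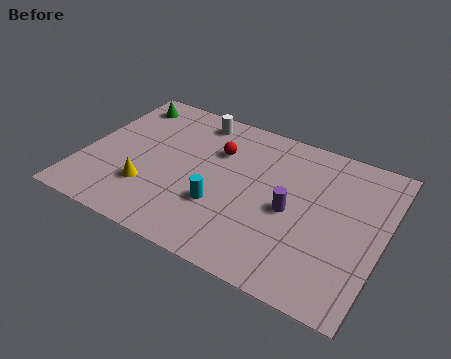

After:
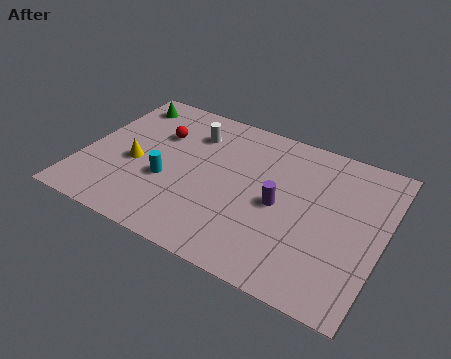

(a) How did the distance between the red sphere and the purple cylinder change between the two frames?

+1.9

The distance was about 4.0 in the first image and 5.9 in the second, so they moved 1.9 units further apart.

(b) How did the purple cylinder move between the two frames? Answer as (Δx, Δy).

(-0.5, 0.1)

The purple cylinder started near (9.1, 4.0) and ended near (8.6, 4.1).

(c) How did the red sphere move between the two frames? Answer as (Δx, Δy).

(-2.6, -0.1)

The red sphere was at about (5.6, 6.0) and moved to about (3.0, 5.9).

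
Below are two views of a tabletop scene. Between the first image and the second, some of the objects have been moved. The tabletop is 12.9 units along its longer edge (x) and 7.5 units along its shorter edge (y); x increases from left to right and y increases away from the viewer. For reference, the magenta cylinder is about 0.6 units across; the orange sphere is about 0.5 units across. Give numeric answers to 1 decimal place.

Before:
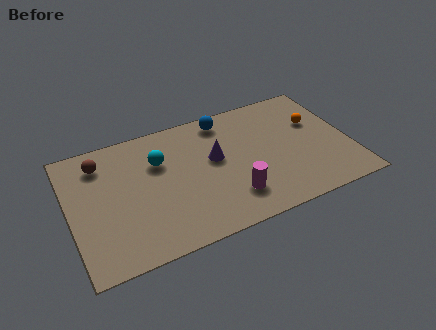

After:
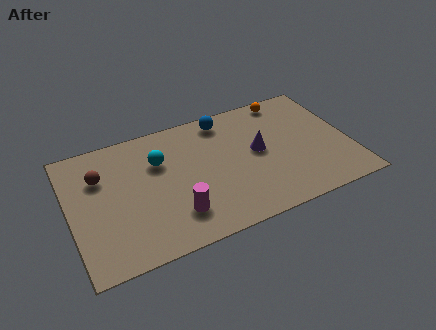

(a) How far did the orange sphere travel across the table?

2.2

The orange sphere was near (11.5, 4.8) before and (10.4, 6.7) after, so it travelled √(1.1² + 1.9²) ≈ 2.2 units.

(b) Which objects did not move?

the blue sphere and the cyan sphere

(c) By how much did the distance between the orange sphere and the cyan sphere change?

-0.9

The distance was about 7.3 in the first image and 6.4 in the second, so they moved 0.9 units closer together.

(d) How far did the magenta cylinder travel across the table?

2.6

The magenta cylinder was near (7.2, 1.8) before and (4.6, 1.8) after, so it travelled √(2.6² + 0.0²) ≈ 2.6 units.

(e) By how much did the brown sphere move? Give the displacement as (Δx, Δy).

(-0.1, -0.8)

From the two frames, the brown sphere sits at roughly (1.6, 6.0) before and (1.5, 5.2) after.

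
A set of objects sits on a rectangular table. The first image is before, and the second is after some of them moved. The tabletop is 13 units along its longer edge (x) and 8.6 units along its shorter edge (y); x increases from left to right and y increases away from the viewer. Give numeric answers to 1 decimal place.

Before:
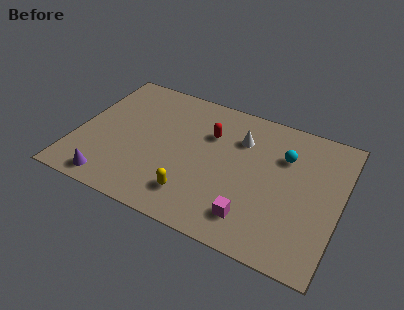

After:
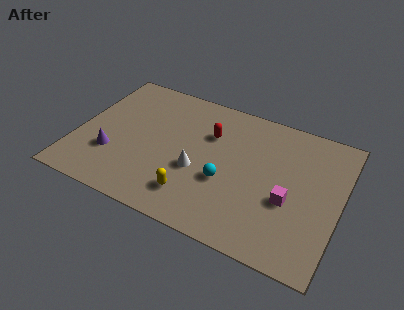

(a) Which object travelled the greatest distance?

the cyan sphere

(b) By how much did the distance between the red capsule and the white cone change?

+1.0

They were about 1.5 units apart before and 2.5 after — 1.0 units further apart.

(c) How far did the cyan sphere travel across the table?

3.7

From (10.1, 6.0) to (7.5, 3.3), the cyan sphere covered √(2.6² + 2.7²) ≈ 3.7 units.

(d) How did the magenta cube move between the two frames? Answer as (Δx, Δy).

(1.6, 1.7)

The magenta cube started near (9.0, 1.7) and ended near (10.6, 3.4).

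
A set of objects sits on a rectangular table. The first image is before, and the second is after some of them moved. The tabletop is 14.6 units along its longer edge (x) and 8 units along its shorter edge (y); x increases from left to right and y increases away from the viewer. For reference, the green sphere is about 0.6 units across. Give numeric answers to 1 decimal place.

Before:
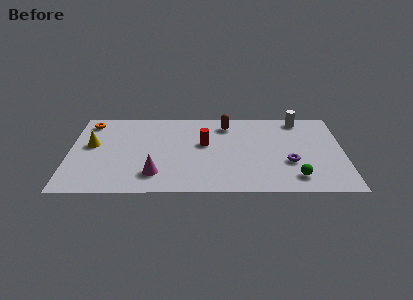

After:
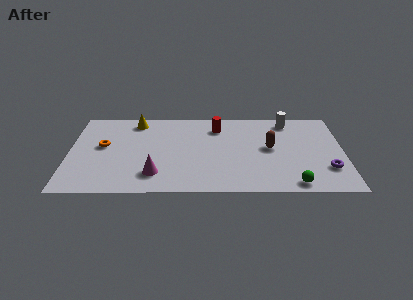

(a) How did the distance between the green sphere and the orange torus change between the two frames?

-1.5

They were about 12.2 units apart before and 10.7 after — 1.5 units closer together.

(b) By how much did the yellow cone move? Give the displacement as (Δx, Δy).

(2.3, 2.3)

From the two frames, the yellow cone sits at roughly (1.2, 4.6) before and (3.5, 6.9) after.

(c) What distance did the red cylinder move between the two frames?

1.7

From (7.2, 4.7) to (7.9, 6.3), the red cylinder covered √(0.7² + 1.6²) ≈ 1.7 units.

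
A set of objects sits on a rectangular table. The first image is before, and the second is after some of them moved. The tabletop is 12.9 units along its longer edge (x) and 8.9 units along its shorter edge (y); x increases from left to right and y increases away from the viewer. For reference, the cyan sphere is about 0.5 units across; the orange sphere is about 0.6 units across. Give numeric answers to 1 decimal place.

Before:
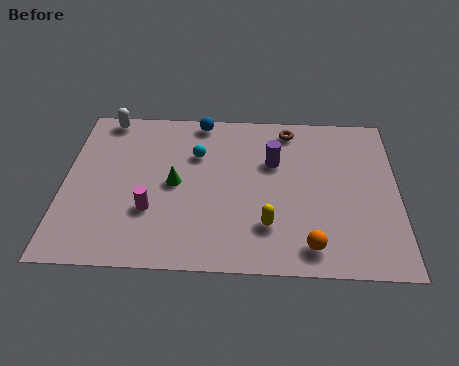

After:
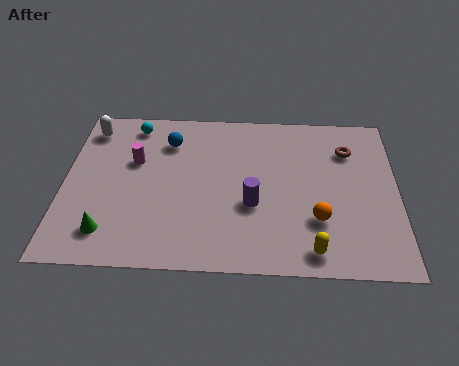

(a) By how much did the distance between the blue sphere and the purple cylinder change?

+1.0

They were about 3.7 units apart before and 4.7 after — 1.0 units further apart.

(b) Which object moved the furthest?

the green cone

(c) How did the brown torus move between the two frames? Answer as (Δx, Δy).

(2.3, -1.1)

The brown torus was at about (8.7, 7.7) and moved to about (11.0, 6.6).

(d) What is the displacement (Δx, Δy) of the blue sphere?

(-1.2, -1.3)

The blue sphere started near (5.2, 8.1) and ended near (4.0, 6.8).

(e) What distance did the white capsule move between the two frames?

0.9

The white capsule moved from about (1.5, 8.1) to (0.9, 7.4), a distance of √(0.6² + 0.7²) ≈ 0.9.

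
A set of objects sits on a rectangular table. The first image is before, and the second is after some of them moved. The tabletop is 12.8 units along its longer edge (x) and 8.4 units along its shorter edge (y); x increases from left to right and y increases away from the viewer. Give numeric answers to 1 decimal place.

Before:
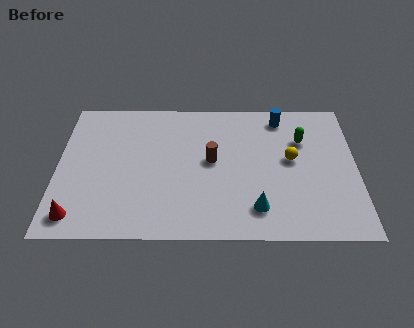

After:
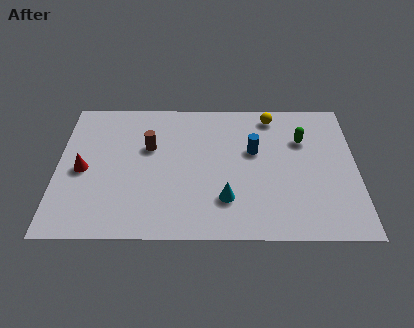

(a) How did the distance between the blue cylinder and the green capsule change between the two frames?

+0.5

They were about 1.7 units apart before and 2.2 after — 0.5 units further apart.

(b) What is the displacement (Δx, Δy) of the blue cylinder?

(-1.2, -2.1)

From the two frames, the blue cylinder sits at roughly (9.6, 7.2) before and (8.4, 5.1) after.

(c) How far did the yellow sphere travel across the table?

2.8

The yellow sphere was near (10.0, 4.6) before and (9.2, 7.3) after, so it travelled √(0.8² + 2.7²) ≈ 2.8 units.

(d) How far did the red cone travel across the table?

2.7

The red cone moved from about (0.9, 1.2) to (1.1, 3.9), a distance of √(0.2² + 2.7²) ≈ 2.7.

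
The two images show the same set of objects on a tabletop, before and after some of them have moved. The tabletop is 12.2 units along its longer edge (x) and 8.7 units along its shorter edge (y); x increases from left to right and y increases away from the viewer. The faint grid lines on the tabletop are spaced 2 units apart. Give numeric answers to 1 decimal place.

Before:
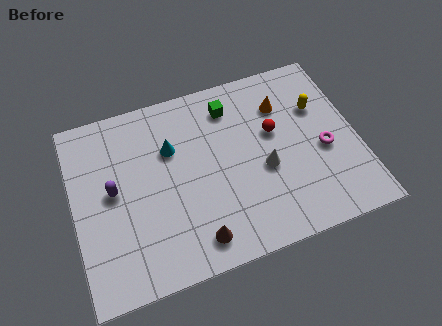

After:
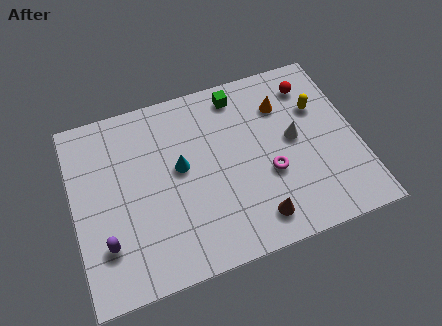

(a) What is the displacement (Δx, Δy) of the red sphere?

(1.8, 1.8)

From the two frames, the red sphere sits at roughly (8.7, 5.2) before and (10.5, 7.0) after.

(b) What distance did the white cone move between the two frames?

1.7

From (8.1, 3.6) to (9.5, 4.6), the white cone covered √(1.4² + 1.0²) ≈ 1.7 units.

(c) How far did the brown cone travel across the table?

2.6

From (4.9, 1.3) to (7.5, 1.4), the brown cone covered √(2.6² + 0.1²) ≈ 2.6 units.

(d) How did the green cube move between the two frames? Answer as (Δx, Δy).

(0.4, 0.5)

The green cube started near (7.0, 7.0) and ended near (7.4, 7.5).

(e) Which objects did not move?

the yellow capsule and the orange cone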